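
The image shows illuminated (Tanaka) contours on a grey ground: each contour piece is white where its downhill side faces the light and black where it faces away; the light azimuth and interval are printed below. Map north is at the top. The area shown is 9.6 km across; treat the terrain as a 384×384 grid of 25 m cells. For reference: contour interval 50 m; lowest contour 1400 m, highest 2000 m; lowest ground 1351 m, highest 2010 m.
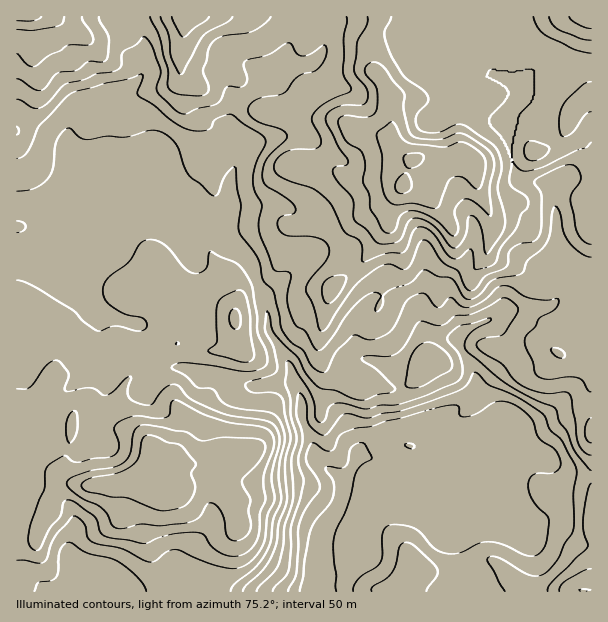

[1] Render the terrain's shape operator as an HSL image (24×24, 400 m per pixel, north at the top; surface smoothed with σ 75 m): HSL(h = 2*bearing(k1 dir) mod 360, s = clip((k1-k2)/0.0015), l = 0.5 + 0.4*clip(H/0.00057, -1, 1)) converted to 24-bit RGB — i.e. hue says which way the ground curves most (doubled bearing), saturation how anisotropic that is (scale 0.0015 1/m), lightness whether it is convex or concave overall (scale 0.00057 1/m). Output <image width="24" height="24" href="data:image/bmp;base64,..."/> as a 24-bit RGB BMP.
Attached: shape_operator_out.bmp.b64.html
<image width="24" height="24" href="data:image/bmp;base64,Qk32BgAAAAAAADYAAAAoAAAAGAAAABgAAAABABgAAAAAAMAGAAATCwAAEwsAAAAAAAAAAAAAfWxEXrJKZ16MeWRncE5TdKNSm6N0bVRRw3g0qnwbQnkmYclHBQ8wS8W7nb/Wq27L37etVGqsaF2eYWWHj8axSn/XcpXg6sbt13vALMthXCZOeFYvYWU2jMlfSlc/jFeDu3WK5ODFW8ijZbSmBAsvwsB4MFU3iIxQyOe5T0ifdEawr8HfdsCxUDRSUmhLx8RO4Fzk3lZcEypW2o3KosrRsmBriWtOKpBfbpS27+7cr8OLMD9YDRoxyIp1UVyDa9CSwaRrZzlQWnJPdIY5eU1BaFNdTHZj5HhYM11398DBOAk8QbE1sKRciHalqa/Gcp+7OJ+X39ii2pWbOUqsQlWGDVZnxK6SY5Rfe2FWg3F4gIB+fn97cmR9kmt2VG9+lOZoR1VxzWe2zNj/z8/82sn5kLbSr32dqF2vW7WbuZtQutduTDKja4PUEAxRvMyXiWGChWpec4RzgIF/f39/Wl+Clrq6V1Ku275NV3eJcqteO2khOUoWTBwZ2oVom8C/aW/BpGvE26XT8emzIk06KwgfLs1HUHQwjkhMk66AY4N2dn1zfX98bX9+f4NGKREe9603ZIuXWFmBsrN+XliOKnmf2fLjul7IiEFwfr3GpK/Y89jhbiXuvgC/ZZM8KlUeH6kds6ZPqW6biIdsZoNkZ257jDyGSzSW3/XWfY6pRH2T1LOrRm2KRcZpZUUf5p0ygeTXXJIpY2Mq7ns1JwAz/5hxcBZWybpvp1I4M2gSG0QNcpNElXtlORwfVEYcMqxTktxjm1yjrIJnQJ06cEmRxH9iJWVXu+qNTiIsklk2PDYOc54NMwAz39ljdJzm2eHygobk7bHxo4nKKc+VfhxvpDHGwunnUaqERMk8SG5jv6mSg3mUUlVueaZvvGGVelIWjhgcyyJquufiq/LqHQAz5fbLMYxNalcscmQ1S1S93NzvowD2SS+teNTPqmKYybPUYKfDb39rbJlVj3J1amh+fIVvWGB3zKfYRFa6yE6XwvarKQAzXFPd9emxQnSDqkqodrV/HnhPvJkJAQEyvuDvj0vBkrvKvJiAjk5tg5ise66xhmaGgHBzgn50bXx5fZddXkZ7gKfH8/TXDgAzzsmd5J9pbr01QpCwva+STTVrz5uPow8lBzMAJkkahJQ1n1RQqIyeoJp3fVpjfGh6jYCJiIOIe3qAdIt8X3WLTbNu95p6EQAzer6cpJbY99TcHVNIuFtHNVd9rJBH/zyveNh2FDU+g86JM55+o5xyhHtifXRzc3x9eYV9i3yGi4KIfY6FaWx2aqdyhhhbzVNzOYhNNYo71lhg63K0L1w/TdyDlB+TEvNb/bjIQdnuO5lhgVGYh1cqhox7cIF+e39+dn5+eIJ4iI+Dg32IdXiVklhRdCh6nLuKi6WQWXR+h19ElDtH6NaoGHmXTxBRgv+O/7dyLj92mMdwCwlH0aqfj4WEd3WDeX59dH2AhImCfox8g21uf3lgfEt5UlqMqruYo3WKgVSAaFeoiYK/79auMAMob/+s7Q+6afw7gF7Tr9edBwQvzdKlh4ZvfoB1eYJ8dYB8eYR2g3dzgGt3inV8bIaaWzh9sJc5f3M9YXZVVIiAXJld35i3tcrvm9TKciGFuP2tKz57zJiBBwtQyNSxYaNUb4uMfXiGdoF8e395f3h/f2+EiZCAi5FvHjp47sju1tftdp7bV3e0jlCbhrZ0yKOJYVaId1Wu7vPYHQVR4VoGCikPY6UXic2CTWhxhG52gnVxg4Rva3VnclhTlIpNeJJcJUZHIX0T2cQ9aB87oSMxQbl7gtWUkPj3rXr71uf15qLgIAA78drv45XwN8G7z15gNm5FVn6Akn6PiXFwdUhkn01DccZiUIFClS+qdeHBQsrKSS/U1/TzbnPf7uOcNj8RFScM28UNTBcXQ1V3ppVUtGKRxkuep0VBwcB4IEEiQ2k0iWCjhzXAz8GWx8eJSZrOKLyUf6dwinRaKXxUp6YsKwgQ7/e2n3bZRmPIj1ximXyXcHqGVHV3apaJ1IzDZcSSvFSQmX24S5CjIsR6FCRB9s2haMh6ckegbJOmV3NZhItmWF1/jSuSp+zaqO2pZjhPeUNZdX9uhHRsgndsXnl3a4hrlJxlpr1gilipsWqbseXZgUGWCw039/fOo7tXPEgufGNHYYpeX4Z6TH1xQEl0ud+GrH1FaExofXV9f39/fXKFkoONglppX0cujn0pUencTNTCbt2emECXiUWjRhV81uGe4pejU23GcbG9fpahT3uMl2SaNomIxKdgr5ZmWVt9d4V/eYB/cnB+g21+nUGnwJbPvrXZ"/>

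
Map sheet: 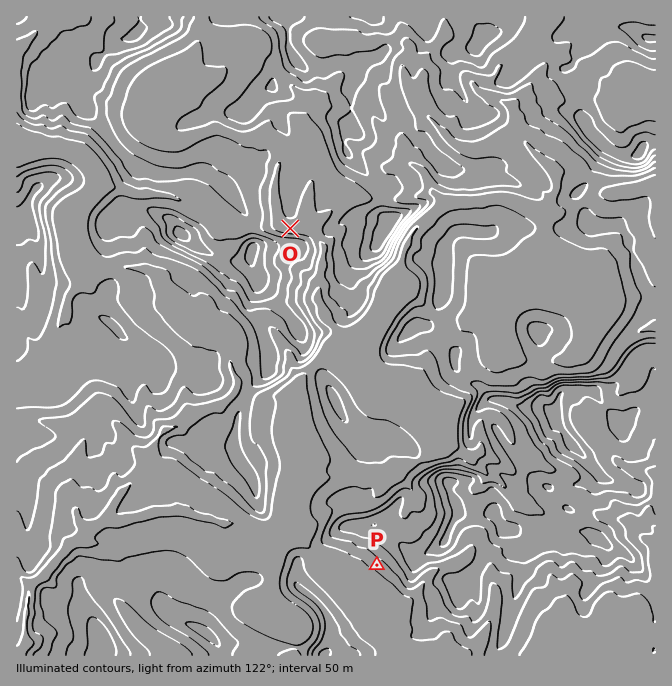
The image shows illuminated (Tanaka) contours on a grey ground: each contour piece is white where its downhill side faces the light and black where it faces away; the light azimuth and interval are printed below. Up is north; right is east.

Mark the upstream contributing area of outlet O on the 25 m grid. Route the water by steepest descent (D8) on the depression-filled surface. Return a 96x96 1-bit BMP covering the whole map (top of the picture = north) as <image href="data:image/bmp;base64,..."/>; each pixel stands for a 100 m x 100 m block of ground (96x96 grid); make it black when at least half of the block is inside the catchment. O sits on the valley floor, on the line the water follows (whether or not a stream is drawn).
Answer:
<image width="96" height="96" href="data:image/bmp;base64,Qk2+BAAAAAAAAD4AAAAoAAAAYAAAAGAAAAABAAEAAAAAAIAEAAATCwAAEwsAAAIAAAAAAAAA////AAAAAAAAAAAAAAAAAAAAAAAAAAAAAAAAAAAAAAAAAAAAAAAAAAAAAAAAAAAAAAAAAAAAAAAAAAAAAAAAAAAAAAAAAAAAAAAAAAAAAAAAAAAAAAAAAAAAAAAAAAAAAAAAAAAAAAAAAAAAAAAAAAAAAAAAAAAAAAAAAAAAAAAAAAAAAAAAAAAAAAAAAAAAAAAAAAAAAAAAAAAAAAAAAAAAAAAAAAAAAAAAAAAAAAAAAAAAAAAAAAAAAAAAAAAAAAAAAAAAAAAAAAAAAAAAAAAAAAAAAAAAAAAAAAAAAAAAAAAAAAAAAAAAAAAAAAAAAAAAAAAAAAAAAAAAAAAAAAAAAAAAAAAAAAAAAAAAAAAAAAAAAAAAAAAAAAAAAAAAAAAAAAAAAAAAAAAAAAAAAAAAAAAAAAAAAAAAAAAAAAAAAAAAAAAAAAAAAAAAAAAAAAAAAAAAAAAAAAAAAAAAAAAAAAAAAAAAAAAAAAAAAAAAAAAAAAAAAAAAAAAAAAAAAAAAAAAAAAAAAAAAAAAAAAAAAAAAAAAAAAAAAAAAAAAAAAAAAAAAAAAAAAAAAAAAAAAAAAAAAAAAAAAAAAAAAAAAAAAAAAAAAAAAAAAAAAAAAAAAAAAAAAAAAAAAAAAAAAAAAAAAAAAAAAAAAAAAAAAAAAAAAAAAAAAAAAAAAAAAAAAAAAAAAAAAAAAAAAAAAAAAAAAAAAAAAAAAAAAAAAAAAAAAAAAAAAAAAAAAAAAAAAAAAAAAAAAAAAAAAAAAAAAAAAAAAAAAAAAAAAAAAAAAAAAAAAAAAAAAAAAAAAAAAAAAAAAAAAAAAAAAAAAAAAAAAAAAAAAAAAAAAAAAAAAAAAAAAAAAAAAAAAAAAAAAAAAAAAAAAAAAAAAAAAAAAAAAAAAAAAAAAAAAAAAAAAAAAAAAAAAAAAAAAAAAAAAAAAAAAAAAAAAAAAAAAAAAAAAAAAAAAAAAAAAAAAAAAAAAAAAAAAAAD4AAAAAAAAAAAAAAH4AAAAAAAAAAAAAAH4AAAAAAAAAAAAAAH4AAAAAAAAAAAAAAH4AAAAAAAAAAAAAAP4AAAAAAAAAAAAAAP4AAAAAAAAAAAAAAf4AAAAAAAAAAAAAA/4AAAAAAAAAAAAAB/4AAAAAAAAAAAAAD/4AAAAAAAAAAAAfP/4AAAAAAAAAAAD///4AAAAAAAAAAAH///8AAAAAAAAAAAP///8AAAAAAAAAAAf///4AAAAAAAAAAA////4AAAAAAAAAAA////4AAAAAAAAAAB////wAAAAAAAAAAD////wAAAAAAAAAAH////wAAAAAAAAAAP////wAAAAAAAAAAP////wAAAAAAAAAAP////gAAAAAAAAAAP////gAAAAAAAAAAH////gAAAAAAAAAAH////gAAAAAAAAAAD////wAAAAAAAAAAD////4AAAAAAAAAAB////4AAAAAAAAAAAf///4AAAAAAAAAAAP///4AAAAAAAAAAAD///4AAAAAAAAAAAB///4AAAAAAAAAAAD///4AAAAAAAAA="/>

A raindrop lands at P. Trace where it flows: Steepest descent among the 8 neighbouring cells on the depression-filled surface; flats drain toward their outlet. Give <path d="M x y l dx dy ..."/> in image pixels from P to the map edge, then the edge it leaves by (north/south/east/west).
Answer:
<path d="M377 565l-15 15 0 12-7 6-1 0-22-23 0-1-4-4 0-3-30-30-3-10-5-5-6-4-6 0-6 7-4 0-1 2-9 0-1-2-18 0-2-1-17 0-10-6-5 0-1-1-5 0-2-2-3 0-5-3-15-2-2 2-18 0-2 2-8 1-2 2-7 0-1 1-7 0-2 2-5 0-2 2-10 0-1 2-5 0-4 1-18 19-5 0-3 1-8 9-2 0-4 3 0 1-8 9 0 1-10 10-2 0-10 9 0 15-1 2 0 10-2 1 0 23-3 7 0 10"/>
exit: south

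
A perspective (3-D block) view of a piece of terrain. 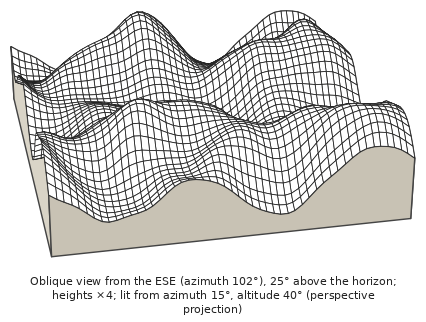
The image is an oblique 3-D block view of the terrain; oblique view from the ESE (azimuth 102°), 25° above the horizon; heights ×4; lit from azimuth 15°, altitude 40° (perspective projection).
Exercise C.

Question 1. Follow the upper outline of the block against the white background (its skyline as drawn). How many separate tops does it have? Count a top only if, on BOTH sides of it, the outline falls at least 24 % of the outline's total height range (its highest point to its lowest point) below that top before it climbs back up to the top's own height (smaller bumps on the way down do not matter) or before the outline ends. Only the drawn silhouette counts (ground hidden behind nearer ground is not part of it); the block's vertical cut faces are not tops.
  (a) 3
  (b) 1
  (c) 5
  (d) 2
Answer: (d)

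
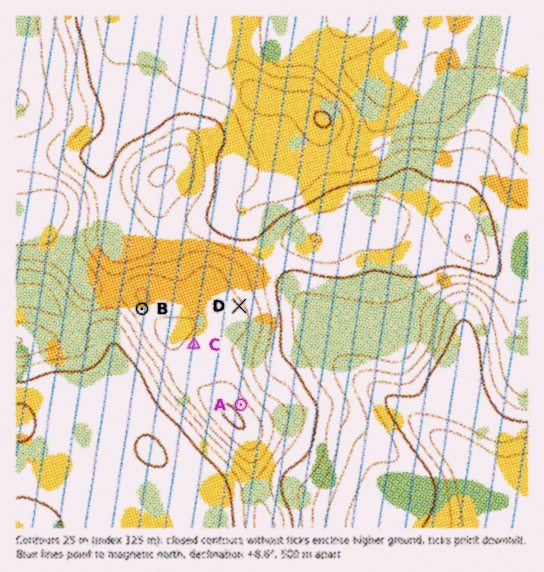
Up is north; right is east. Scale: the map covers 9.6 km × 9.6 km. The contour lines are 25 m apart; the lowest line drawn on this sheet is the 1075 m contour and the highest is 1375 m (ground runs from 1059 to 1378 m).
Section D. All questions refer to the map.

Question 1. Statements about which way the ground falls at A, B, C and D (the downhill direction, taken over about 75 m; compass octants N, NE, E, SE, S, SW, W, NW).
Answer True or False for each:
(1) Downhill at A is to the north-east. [True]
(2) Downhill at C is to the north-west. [False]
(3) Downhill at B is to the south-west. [True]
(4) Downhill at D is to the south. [False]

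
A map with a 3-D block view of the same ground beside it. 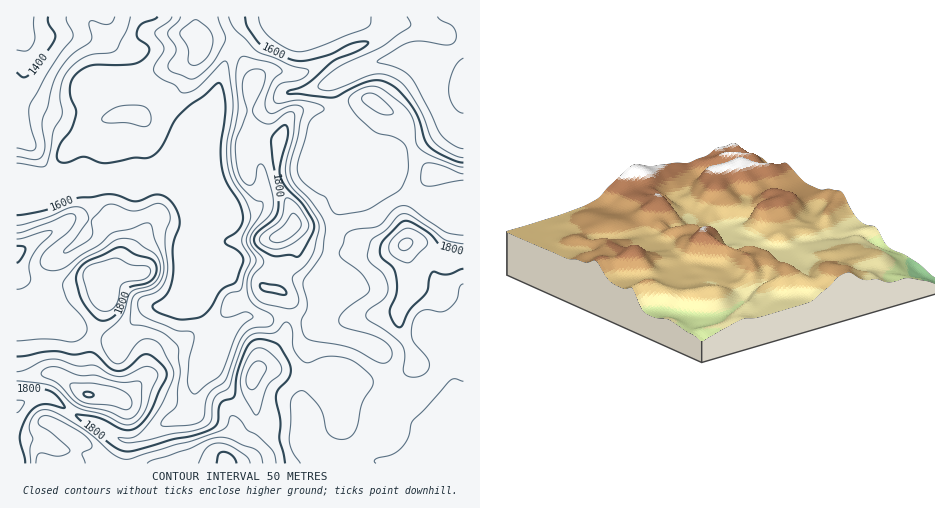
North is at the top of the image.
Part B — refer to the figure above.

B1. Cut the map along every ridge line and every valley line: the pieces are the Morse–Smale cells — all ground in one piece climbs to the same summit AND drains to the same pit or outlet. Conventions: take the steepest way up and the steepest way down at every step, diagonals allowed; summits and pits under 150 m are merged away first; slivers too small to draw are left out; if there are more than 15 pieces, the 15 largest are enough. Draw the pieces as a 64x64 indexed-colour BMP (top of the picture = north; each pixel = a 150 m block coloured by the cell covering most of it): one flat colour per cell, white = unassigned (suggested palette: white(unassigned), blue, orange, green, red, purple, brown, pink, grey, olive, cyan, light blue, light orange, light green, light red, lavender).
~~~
<image width="64" height="64" href="data:image/bmp;base64,Qk12CAAAAAAAAHYAAAAoAAAAQAAAAEAAAAABAAQAAAAAAAAIAAATCwAAEwsAABAAAAAAAAAA////ALR3HwAOf/8ALKAsACgn1gC9Z5QAS1aMAMJ34wB/f38AIr28AM++FwDox64AeLv/AIrfmACWmP8A1bDFABERERERERERERERERERERERERERERERERERERERERERERERERERERERERERERERERERERERERERERERERERERERERERERERERERERERERERERERERERERERERERERFREREREREREREUQRERERERERERERERERERERERERERFVERERERERERFEREQREREREREREREREREREREREREREVURERERERERFEREREQREREREREREREREREREREREREVVRERERERERREREREREQRERERERERERERERERERERFVVVEREREREUREREREREREQRERERERERERERERERERFVVVVRERERFERERERERERERBERERERERERERERERERFVVVVVEURBFEREREREREREREEREREREREREREREREREVVVVVURRERERERERERERERERBERERERERERERERERERVVVVVRFEREREREREREREREREERERERERERERERERERVVVVVVUUREREREREREREREREQRERERERERERERERERFVVVVVVRREREREREREREREREREEREREREREREREREREVVVVVVVFERERERERERERERERERBERERERERERERERERVVVVVVUUREREREREREREREREREERERERERERERERERVVVVVVVRRERERERERERERERERERBERERERERERERERVVVVVVVVFERERERERERERERERERBEREREREREREREVVVVVVVVVUUREREREQREUREREREREEREREREREREVVVVVVVVVVVVRRERERBERERFEREREREERERERERERFVVVVVVVVVVVVVVEREQRERERERREREREQRERERERERM1VVVVVVVVVVVVVREREREREREREUREREQRERETMzMzMzVVVVVVVVVVVVVVERERERERERERERFERBERERMzMzMzM1VVVVVVVVVVVVURERERERERERERERERERERMzMzMzMzVVVVVVVVVVVVVREREREREREREREREREREREzMzMzMzNVVVVVVVVVVVVVEREREREREREREREREREREzMzMzMzNVVVVVVVVVVVVVURERERERERERERERERERETMzMzMzMzVVVVVVVVVVVVVRERERERERERERERERERETMzMzMzMzNVVVVVVVVVVVVVEREREREREREREREREREzMzMzMzMzM1VVVVVVVVVVVVUREREREREREREREREREzMzMzMzMzMzNVVVVVVVVVVXdxERERERERERERERERETMzMzMzMzMzNnd3d3d1VVVXd3ERERERERERERERERETMzMzMzMzM2Zmd3d3d3d1V3d3cRERERERERERERERERMzMzMzMzM2ZmZ3d3d3d3d3d3dxEREREREREREREREREzMzMzMzM2ZmZnd3d3d3d3d3d3ERERERERERERERERETMzMzMzMzNmZmZ3d3d3d3d3d3cRERERERERERERERERMzMzMzMzM2ZmZnd3d3d3d3d3dxEREREREREREREREREzMzMzMzM2ZmZmd3d3d3d3d3d3EREREREREREREREREzMzMzMzMzZmZmZnd3d3d3ciIiIRERERERERERERERETMzMzMzMzZmZmZmd3d3d3IiIiIhERERERERERERERETMzMzMzMzNmZmZmZnd3d3IiIiIiERERERERERERERERMzMzMzMzM2ZmZmZmInd3IiIiIiIRERERERERERERERETMzMzMzM2ZmZmZmYiInIiIiIiIhERERERERERERERERMzMzMzMzZmZmZmZiIiIiIiIiIiEREREREREREREREREzMzMzMzNmZmZmZmIiIiIiIiIiIRERERERERERERERETMzMzMzM2ZmZmZmYiIiIiIiIiIhERERERERERERERERMzMzMzMzNmZmZmZiIiIiIiIiIiEREREREREREREREREzMzMzNjZmZmZmZiIiIiIiIiIiIRERERERERERERERERMzMzM2ZmZmZmZmIiIiIiIiIiIhEREREREREREREREREzMzMzZmZmZmZmYiIiIiIiIiIiERERERERERERERERERMzMzZmZmZmZmZiIiIiIiIiIiIRERERERERERERERERETMzNmZmZmZmZmIiIiIiIiIiIhERERERERERERERERERMzM2ZmZmZmZmIiIiIiIiIiIiERERERERERERERERERETMzNmZmZmZmYiIiIiIiIiIiIRERERERERERERERERERMzM2ZmZmZmYiIiIiIiIiIiIhEREREREREREREREREREzMzZmZmZmZiIiIiIiIiIiIiERERERERERERERERERETMzNmZmZmZmZiIiIiIiIiIiIREREREREREREREREREREzNmZmZmZmZmIiIiIiIiIiIhERERERERERERERERERETM2ZmZmZmZmIiIiIiIiIiIiERERERERERERERERERERM2ZmZmZmZmIiIiIiIiIiIiIREREREREREREREREREREWZmZmZmZmYiIiIiIiIiIiIhERERERERERERERERGBGIhmZmZmZmZiIiIiIiIiIiIiEREREREREREREREREYiIiGZmZmIiJiIiIiIiIiIiIiIRERERERERERERERERiIiIiGZmIiIiIiIiIiIiIiIiIhERERERERERERERERGIiIiIiGYiIiIiIiIiIiIiIiIi"/>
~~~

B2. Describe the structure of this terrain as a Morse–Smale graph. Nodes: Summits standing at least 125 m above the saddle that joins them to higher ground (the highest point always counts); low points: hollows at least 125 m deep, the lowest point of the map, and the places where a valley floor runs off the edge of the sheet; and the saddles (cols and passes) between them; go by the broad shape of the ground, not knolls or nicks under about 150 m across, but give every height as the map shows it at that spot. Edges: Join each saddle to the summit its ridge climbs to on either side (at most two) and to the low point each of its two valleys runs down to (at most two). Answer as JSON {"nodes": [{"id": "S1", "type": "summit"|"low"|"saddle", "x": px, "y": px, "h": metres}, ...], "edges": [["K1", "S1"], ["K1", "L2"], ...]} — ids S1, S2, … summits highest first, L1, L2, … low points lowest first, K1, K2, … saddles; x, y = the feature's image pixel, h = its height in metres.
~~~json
{"nodes": [
{"id": "S1", "type": "summit", "x": 227, "y": 463, "h": 2020},
{"id": "S2", "type": "summit", "x": 88, "y": 395, "h": 2005},
{"id": "S3", "type": "summit", "x": 291, "y": 229, "h": 1926},
{"id": "S4", "type": "summit", "x": 405, "y": 244, "h": 1911},
{"id": "S5", "type": "summit", "x": 105, "y": 295, "h": 1899},
{"id": "L1", "type": "low", "x": 20, "y": 17, "h": 1320},
{"id": "L2", "type": "low", "x": 462, "y": 17, "h": 1455},
{"id": "K1", "type": "saddle", "x": 70, "y": 411, "h": 1803},
{"id": "K2", "type": "saddle", "x": 96, "y": 334, "h": 1763},
{"id": "K3", "type": "saddle", "x": 286, "y": 315, "h": 1739},
{"id": "K4", "type": "saddle", "x": 389, "y": 378, "h": 1722},
{"id": "K5", "type": "saddle", "x": 329, "y": 252, "h": 1691},
{"id": "K6", "type": "saddle", "x": 234, "y": 46, "h": 1681},
{"id": "K7", "type": "saddle", "x": 187, "y": 244, "h": 1578}],
"edges": [["K1", "S1"], ["K1", "S2"], ["K1", "L1"], ["K2", "S2"], ["K2", "S5"], ["K2", "L1"], ["K3", "S1"], ["K3", "S3"], ["K3", "L1"], ["K4", "S1"], ["K4", "S4"], ["K4", "L1"], ["K5", "S3"], ["K5", "S4"], ["K5", "L1"], ["K5", "L2"], ["K6", "S3"], ["K6", "L1"], ["K6", "L2"], ["K7", "S1"], ["K7", "S5"], ["K7", "L1"]]}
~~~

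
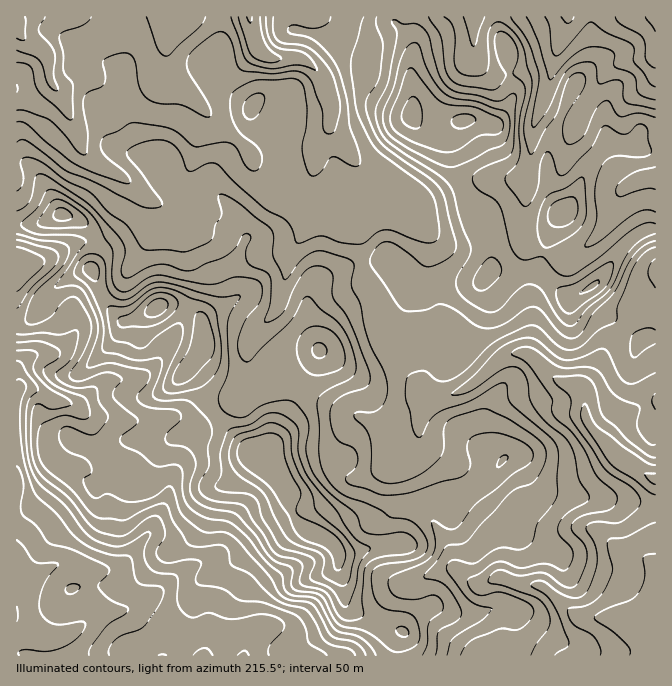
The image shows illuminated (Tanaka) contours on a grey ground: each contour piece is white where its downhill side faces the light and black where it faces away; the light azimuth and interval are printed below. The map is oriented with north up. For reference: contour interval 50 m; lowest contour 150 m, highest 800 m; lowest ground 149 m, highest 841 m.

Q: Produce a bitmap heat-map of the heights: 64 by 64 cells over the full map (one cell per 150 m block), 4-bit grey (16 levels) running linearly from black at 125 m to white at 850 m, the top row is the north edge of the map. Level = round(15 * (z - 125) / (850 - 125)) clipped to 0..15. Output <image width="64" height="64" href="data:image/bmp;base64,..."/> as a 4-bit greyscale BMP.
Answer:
<image width="64" height="64" href="data:image/bmp;base64,Qk12CAAAAAAAAHYAAAAoAAAAQAAAAEAAAAABAAQAAAAAAAAIAAATCwAAEwsAABAAAAAAAAAAAAAAABEREQAiIiIAMzMzAERERABVVVUAZmZmAHd3dwCIiIgAmZmZAKqqqgC7u7sAzMzMAN3d3QDu7u4A////ACIiIiM0REREREREREVVVWZneZqqmHZlVVVVREMzMiIRERERIjNERERERERERVVWZ4iJqrqod2ZVVVVURDMiIREREREiIzREREREREREVVZ4maqru6iHdmZmZVRDMiIRERESIiIjMzRERURFRERVZomru7u6mYiHdmZmVUMiERERESIiIiIjM0RVVVVVVVZniry6qqqZmId3dmZUMiIhERERIiIiIzMzRFVVVmZmeIibzLqpmZmYd2Z2ZVQzMyIhEREiIzMzMzNEVWZmZmeJqrzcupmIiYh2VVVUQ0RDMiIRERIiIjMzRERVZmZmeJq8zd26mYiIh2ZVREREVUQzIiEREiIiIzNFVVVmZ3d4mrze7bqZmYh3ZmVVVVVlVDMiIREiIiIzNEVmZmZnd4mrvN7ty6qqmHd3dmZmZmZUMyIhEiIiM0RERWZmZmd4m7zN3u3Mu7uph3d3d3dmZlQyIiIiIzNEVVVFZnd3d4mrze7v7cu7u6mIiHd3d3ZlVDMiIiIzNEVmZlVWd4iImrze7+7cu7u7qZmIh3d3dlVDMzMyIzNEVnd2ZWd4iZmrzN7u3cu6qqqZmZiId3d2ZUREQzMzNEVnd3d2Z4maqqvN7u3cy6qqqZmamYiHd3dmVVVEMzNEVneIiId3iau7vM3u7cy6qpmZmZqZmIh3d3ZmVURDI0VneIiIiIiavMzM3u7ty6mZiJmZmZmZiIh3dmZVRDIkVneIiImZiJq8zN3u/ty6mYiIiImZmZqYiId2ZVRDIjRneIiIiJmYmqvN3v/+y6mZiHd3iImZmqmYh3ZVQzIiNXeIiIiImZmaq83v/+3LqZmYd3d4iJmaqpmHdlQyIiNGd4iIiJmZmqqrze//7cqpmYh3d3eImZmqmYd2VDIjREZ3iIiImZmqqrvN7u/tyqmZiHd3d4iZmZmYh2VDIjRFRneIiIiZmaqqu7zd3t3LqYiId3d3iImZmIh2VTIzRFVGd3d3eImZmqq7u7zNzLupiIh3d2d4iIiId2VUMzREVUVmZmeImZqqqru7u7zLuqmIiId3Znd4iId2VUQzRERVRVVWZ4mZqru7u7qqu7u6qZiIh3dmZmd3d2ZVRDNEVVU0Vmd3iZmrzMzLuqqqq6qqmZmIdmZmZmd3ZlRDM0VVVURniZiImZq93cy7qqqqq7qqmYd3ZndmZndlVDM0RWZlRWeJmZmZqrzd3Muqqqq7u7qZh3d3d3ZlZmVERERVZmZVZ3iaqqu7vN3dy6qqq7zMupiHd3d3d2VVVEVWVVZndmZmd4q7vMu7ze3LqqqrvMy6mHd3d3d3dlVEVmdmZmd3d3d3ibzMzMvN7cqpmqu8y7qId3d3d3d3ZlVneHZmZ3eIiIiJrN3czM3ty6mZqru7qYd3d3d3d4h3dneIh3Z3d5mZiIm83d7czd3LqZmaq6qph3eId3eIiIh3eJmId3dmiZmYibzN7u3d3LuqmZmqqZiHd4iIiIiZmIiJqph3dmaJqZmau7ve7tzLu7qpiaqpmId4iIiIiZmZiImrqYd2Zniaqau7qrzcy7qru6mJmpmIh3iIiIiaqpmZmaq7qHZmZ4mqvMqZqrqqqqqqqYiZmYh3iIiIiZqqqZmZmau5hmZmeJrMypmZmZmZmZmYiImZiIiIiIiImaqpmZmYmqqHZmZ3iry6mIiYiJmZmYh3iIiIiImIiIiJqqmZmYiJmphmZ3iJq6qYiIiIiImZiHd4iHd4iIh3eImamZmZiIiJmXaImZmqqpiId3eIiJmId3d3d3eId3d3iZqZiJmYiIiZmJqqqqqpiIh3d4iImYh3ZmZmZnd2ZniZqpmImamYiImZqrzMupiId3d3iIiIh3dmZmZmZmZmeJmpmIiaqpiHiImarMy5iHd3d3iIiIh3ZmZmZmZmZmZ4mZmYiJq6mHd4iImrupiHd2Z3eIiIh2ZmZmZmZmZmZniZmZiImaqYd3d3iZqpiHdmZ3d3eId2ZmZmZmZmZmZniZmZiHeJmZh3d3eImYh3ZmZnd3d3d2ZmZmZmZmZmZniJmZiId4iJmHd3ZoiYd2ZVZneHd3d2ZmZmZmZmZmZ3iZqZmIh3iIiYh3d3iIdmVVZnd4d2Z3ZmZmZmZmZmZ4iaqqqZmHeId4iId3d3dmVVZnd3d3ZmZmZmZmVVVWZ4mqu7uqqZh3h3eIiIiHdlVUVmZnd3ZlZmZmZmZVVVZ4mru7u7uql2d3d3iIiIZlVURVZmZmZVVVVmZmZlVVZnmrzMvMu7uXZnd3eIiIhlVURFVVZlVVVVVmdmZmVUVnibzMzMzMu6dmd3Z3d3h1VEREVVVVVVVVVWd3ZmZVRWeJvMzLvLuqmGVndnd2ZmREMzRVVVVVVUVVZndmZlRFZ4mrzLuqqpmYZWd2Z3ZVVEMzNFVVVURERVVmZ2ZmVEVniKvLupmIiJh1VndmZlREQzNERVVVRERVVVVmZmZURnd4m7uph3d4iHVWd2ZmVDRDI0RFVVRERFVVVVREVERWd3iauqh3Z3iHZUVnZVVEMzIjRVVVVEREVVVUMyMzRFZ3eJq6mHZmeIdlRFZlVEMiIiNFVVVURERVVVQiM0RFZnd4iqqYdmZ4h2VERVVUQyIiNERERERDNEVVUyJFVWZmd3iJqph2ZniHVENEREQzISMzREREREMzNEVDI0VmZmZneJmZiHZmeHZUQzREMzIhIzMzREREMzMzREIjRWVVZmd4mZiHdlZnZVQzM0MyIh"/>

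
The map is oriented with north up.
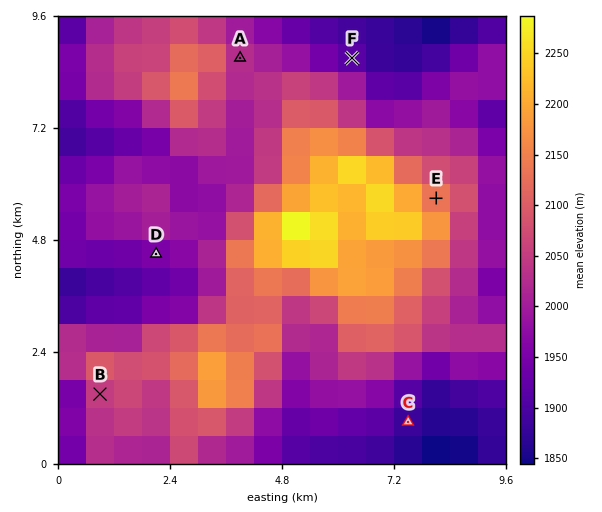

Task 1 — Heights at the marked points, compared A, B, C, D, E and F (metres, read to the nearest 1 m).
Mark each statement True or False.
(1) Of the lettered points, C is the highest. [False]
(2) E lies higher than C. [True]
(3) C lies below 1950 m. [True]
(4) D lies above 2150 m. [False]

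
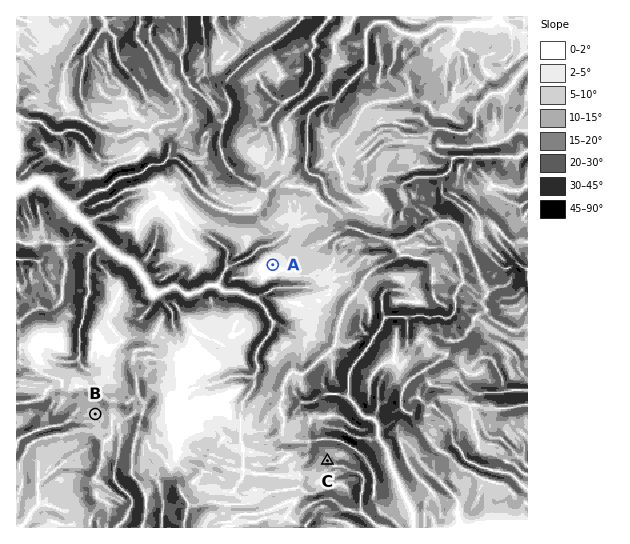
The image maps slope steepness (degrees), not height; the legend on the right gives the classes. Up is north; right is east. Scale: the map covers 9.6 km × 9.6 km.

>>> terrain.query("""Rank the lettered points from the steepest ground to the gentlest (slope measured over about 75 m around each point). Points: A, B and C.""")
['C', 'B', 'A']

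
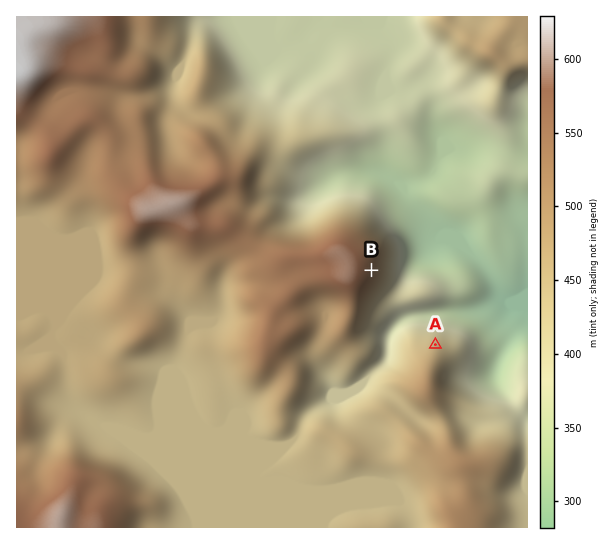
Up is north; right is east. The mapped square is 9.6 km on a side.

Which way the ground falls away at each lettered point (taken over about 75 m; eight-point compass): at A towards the N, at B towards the E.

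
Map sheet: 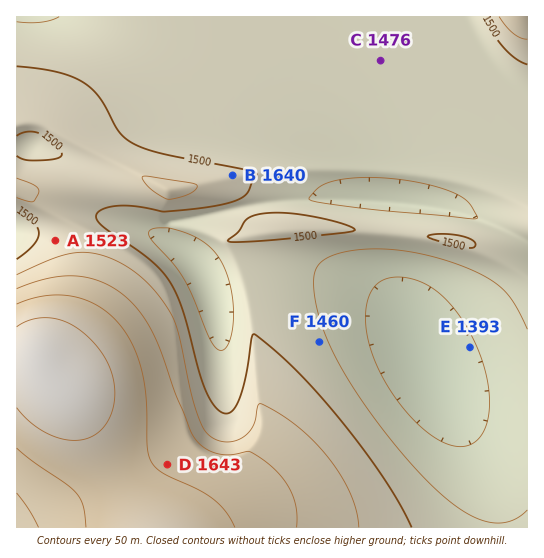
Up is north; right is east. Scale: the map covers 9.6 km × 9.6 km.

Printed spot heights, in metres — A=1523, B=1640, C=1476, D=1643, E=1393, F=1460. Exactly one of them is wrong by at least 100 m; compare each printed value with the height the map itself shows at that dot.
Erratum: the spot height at B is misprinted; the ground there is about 1515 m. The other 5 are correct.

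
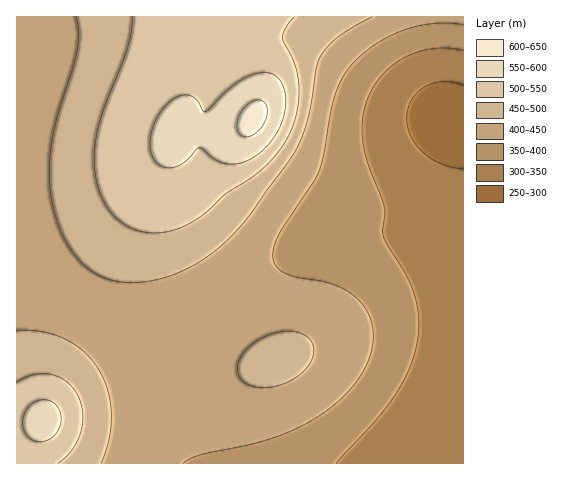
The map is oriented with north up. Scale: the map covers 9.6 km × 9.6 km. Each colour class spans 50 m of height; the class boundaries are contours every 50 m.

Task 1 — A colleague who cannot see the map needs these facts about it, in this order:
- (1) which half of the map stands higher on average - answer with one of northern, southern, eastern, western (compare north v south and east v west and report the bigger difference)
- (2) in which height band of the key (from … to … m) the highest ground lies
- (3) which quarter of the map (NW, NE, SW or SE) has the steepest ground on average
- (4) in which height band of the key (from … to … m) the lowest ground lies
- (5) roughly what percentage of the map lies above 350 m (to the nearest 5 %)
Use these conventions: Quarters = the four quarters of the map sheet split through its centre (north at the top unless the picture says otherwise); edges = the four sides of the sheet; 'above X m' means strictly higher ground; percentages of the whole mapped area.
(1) Taken as a whole, the western half is higher than the eastern.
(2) Between 600 and 650 m: that is the band holding the highest ground.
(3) The steepest ground, on average, is in the north-east quarter.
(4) Between 250 and 300 m: that is the band holding the lowest ground.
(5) Ground above 350 m makes up about 85 % of the sheet.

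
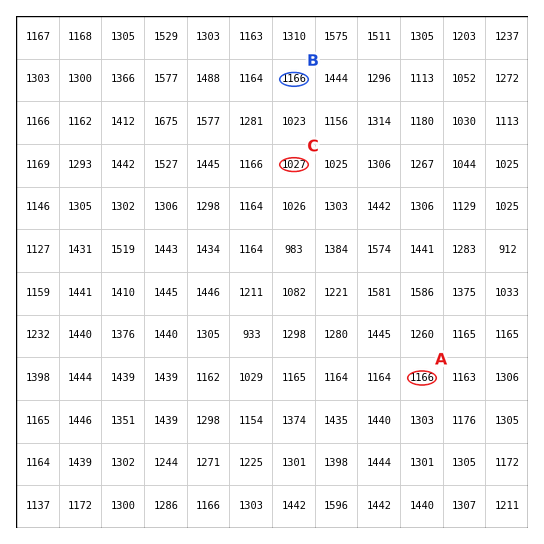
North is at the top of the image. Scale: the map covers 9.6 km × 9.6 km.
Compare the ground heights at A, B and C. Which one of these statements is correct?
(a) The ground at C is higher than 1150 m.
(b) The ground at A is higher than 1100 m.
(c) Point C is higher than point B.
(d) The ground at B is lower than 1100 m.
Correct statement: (b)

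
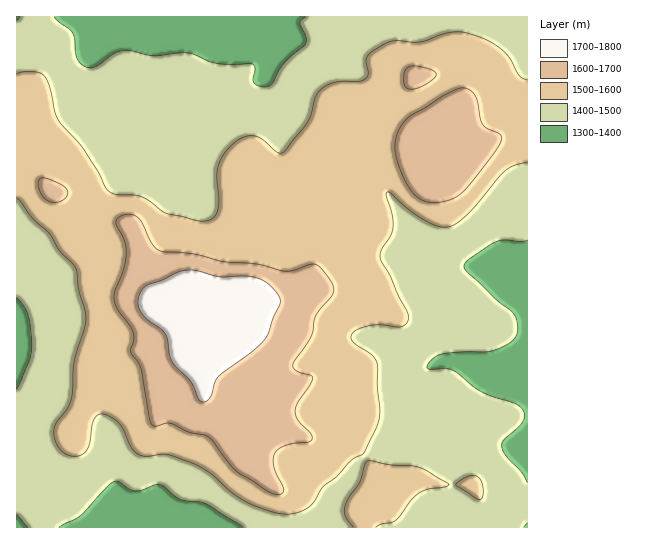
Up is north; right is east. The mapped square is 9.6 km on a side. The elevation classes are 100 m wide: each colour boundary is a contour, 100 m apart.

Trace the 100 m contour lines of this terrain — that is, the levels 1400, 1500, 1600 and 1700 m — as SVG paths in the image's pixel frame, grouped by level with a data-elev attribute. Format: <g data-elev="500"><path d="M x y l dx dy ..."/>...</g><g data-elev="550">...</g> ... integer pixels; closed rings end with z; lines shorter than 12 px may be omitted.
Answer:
<g data-elev="1400"><path d="M59 527l22-11 28-31 8-4 13 9 5 1 7-1 13-5 6 0 17 13 7 3 14 1 7 2 37 23"/><path d="M17 514l11 13"/><path d="M527 482l-6-11-15-16-4-9 2-7 14-12 5-6 2-7-3-5-7-6-24-7-10-5-28-21-8-2-15 1-3-2 5-8 9-5 22-2 28-1 15-6 9-7 3-11-4-13-17-14-29-27-4-7 5-7 28-18 8-1 16 1 6-1"/><path d="M17 298l6 7 5 9 4 31-2 14-13 30"/><path d="M306 17l-5 4-1 2 6 14-1 8-21 18-13 21-6 3-7-1-5-4 2-13-2-5-22 1-14-2-30-10-33 3-23-5-8 0-9 3-19 13-9 0-5-3-4-6-3-20-1-5-19-16"/></g><g data-elev="1500"><path d="M376 527l5-3 14-3 17-22 9-7 8-3 14-2 6-2-23-15-8-3-27-2-24-4-2 4-6 18-10 15-4 9 1 10 7 10"/><path d="M478 499l4-1 1-7-1-8-4-6-8-1-14 7 1 3z"/><path d="M17 198l16 20 17 16 10 17 15 15 2 7 2 18 6 22 0 14-11 36-3 36-4 10-10 13-3 7 1 12 6 9 10 6 7 0 5-2 6-9 5-26 4-4 7-1 8 4 6 6 12 23 7 7 8 2 21-2 26 9 17 10 21 19 15 10 27 10 16 2 12-3 9-5 13-20 13-9 15-17 12-6 15-31 2-13-3-48-6-7-17-12-3-6 3-6 9-4 15-2 23 2 4-2 3-6-1-8-27-53 1-8 9-13 3-10-1-12-6-18 1-4 3 0 19 17 17 11 12 5 11 1 9-5 11-9 37-43 8-5 13-3"/><path d="M527 80l-8-4-9-18-11-10-13-8-19-7-9-1-9 1-30 9-22-1-10 2-15 8-5 5-1 6 2 12-3 5-7 2-24 2-8 3-7 5-4 7-4 16-3 8-25 30-2 1-4-1-15-13-8-3-11 1-12 8-9 12-4 12-1 10 2 22-2 12-6 6-9 2-36-8-17-13-8-4-24-2-8-3-26-42-25-30-3-8-5-24-5-11-4-3-7-1-9 0-8 2"/></g><g data-elev="1600"><path d="M274 494l7 0 3-4-10-24-1-8 2-6 4-4 7-3 23-3 3-3-2-6-13-14-2-8 2-8 13-18 2-8-15-6-3-2-1-4 18-28 6-23 16-20 1-5-3-7-10-14-6-4-6 1-16 6-8 0-28-7-32-2-31-8-33-3-8-6-11-22-4-5-8-4-10 3-3 2-1 4 9 19 1 13-3 16-8 20-1 10 4 9 11 15 4 8 1 6-4 12 11 18 10 55 4 2 15-3 19 9 18 4 6 5 24 30 29 19z"/><path d="M51 202l7 0 6-3 3-4 0-5-3-4-8-4-10-4-5 0-3 5 2 8 5 7z"/><path d="M427 202l8 1 11-2 15-7 27-33 13-20 1-4-2-3-13-5-4-4-3-6-4-21-3-6-6-3-6-1-8 3-42 24-8 8-6 11-2 9 0 10 8 22 11 19 7 5z"/><path d="M408 89l7 0 10-4 9-7 2-3 0-2-4-3-13-4-6 0-5 1-3 4-1 8 1 7z"/></g><g data-elev="1700"><path d="M203 402l4-1 4-4 4-15 3-5 36-27 9-9 5-7 12-33-2-6-5-6-11-9-15-4-29 1-21-6-11-1-39 15-7 8-2 9 2 9 7 9 17 13 3 6 3 16 2 7 18 19 8 17z"/></g>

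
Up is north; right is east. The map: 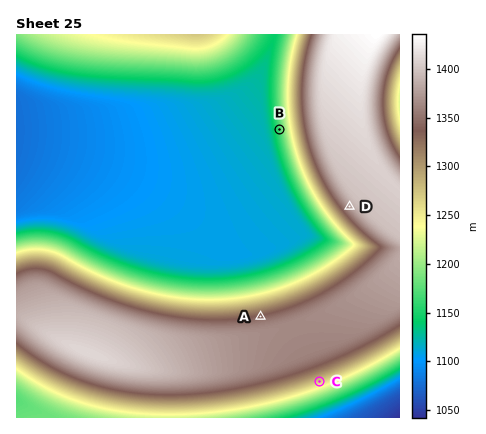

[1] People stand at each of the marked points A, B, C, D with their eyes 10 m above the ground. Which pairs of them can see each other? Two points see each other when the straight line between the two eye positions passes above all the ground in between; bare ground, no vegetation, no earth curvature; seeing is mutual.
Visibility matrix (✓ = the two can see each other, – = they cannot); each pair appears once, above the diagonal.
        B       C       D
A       ✓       –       ✓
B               –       –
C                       –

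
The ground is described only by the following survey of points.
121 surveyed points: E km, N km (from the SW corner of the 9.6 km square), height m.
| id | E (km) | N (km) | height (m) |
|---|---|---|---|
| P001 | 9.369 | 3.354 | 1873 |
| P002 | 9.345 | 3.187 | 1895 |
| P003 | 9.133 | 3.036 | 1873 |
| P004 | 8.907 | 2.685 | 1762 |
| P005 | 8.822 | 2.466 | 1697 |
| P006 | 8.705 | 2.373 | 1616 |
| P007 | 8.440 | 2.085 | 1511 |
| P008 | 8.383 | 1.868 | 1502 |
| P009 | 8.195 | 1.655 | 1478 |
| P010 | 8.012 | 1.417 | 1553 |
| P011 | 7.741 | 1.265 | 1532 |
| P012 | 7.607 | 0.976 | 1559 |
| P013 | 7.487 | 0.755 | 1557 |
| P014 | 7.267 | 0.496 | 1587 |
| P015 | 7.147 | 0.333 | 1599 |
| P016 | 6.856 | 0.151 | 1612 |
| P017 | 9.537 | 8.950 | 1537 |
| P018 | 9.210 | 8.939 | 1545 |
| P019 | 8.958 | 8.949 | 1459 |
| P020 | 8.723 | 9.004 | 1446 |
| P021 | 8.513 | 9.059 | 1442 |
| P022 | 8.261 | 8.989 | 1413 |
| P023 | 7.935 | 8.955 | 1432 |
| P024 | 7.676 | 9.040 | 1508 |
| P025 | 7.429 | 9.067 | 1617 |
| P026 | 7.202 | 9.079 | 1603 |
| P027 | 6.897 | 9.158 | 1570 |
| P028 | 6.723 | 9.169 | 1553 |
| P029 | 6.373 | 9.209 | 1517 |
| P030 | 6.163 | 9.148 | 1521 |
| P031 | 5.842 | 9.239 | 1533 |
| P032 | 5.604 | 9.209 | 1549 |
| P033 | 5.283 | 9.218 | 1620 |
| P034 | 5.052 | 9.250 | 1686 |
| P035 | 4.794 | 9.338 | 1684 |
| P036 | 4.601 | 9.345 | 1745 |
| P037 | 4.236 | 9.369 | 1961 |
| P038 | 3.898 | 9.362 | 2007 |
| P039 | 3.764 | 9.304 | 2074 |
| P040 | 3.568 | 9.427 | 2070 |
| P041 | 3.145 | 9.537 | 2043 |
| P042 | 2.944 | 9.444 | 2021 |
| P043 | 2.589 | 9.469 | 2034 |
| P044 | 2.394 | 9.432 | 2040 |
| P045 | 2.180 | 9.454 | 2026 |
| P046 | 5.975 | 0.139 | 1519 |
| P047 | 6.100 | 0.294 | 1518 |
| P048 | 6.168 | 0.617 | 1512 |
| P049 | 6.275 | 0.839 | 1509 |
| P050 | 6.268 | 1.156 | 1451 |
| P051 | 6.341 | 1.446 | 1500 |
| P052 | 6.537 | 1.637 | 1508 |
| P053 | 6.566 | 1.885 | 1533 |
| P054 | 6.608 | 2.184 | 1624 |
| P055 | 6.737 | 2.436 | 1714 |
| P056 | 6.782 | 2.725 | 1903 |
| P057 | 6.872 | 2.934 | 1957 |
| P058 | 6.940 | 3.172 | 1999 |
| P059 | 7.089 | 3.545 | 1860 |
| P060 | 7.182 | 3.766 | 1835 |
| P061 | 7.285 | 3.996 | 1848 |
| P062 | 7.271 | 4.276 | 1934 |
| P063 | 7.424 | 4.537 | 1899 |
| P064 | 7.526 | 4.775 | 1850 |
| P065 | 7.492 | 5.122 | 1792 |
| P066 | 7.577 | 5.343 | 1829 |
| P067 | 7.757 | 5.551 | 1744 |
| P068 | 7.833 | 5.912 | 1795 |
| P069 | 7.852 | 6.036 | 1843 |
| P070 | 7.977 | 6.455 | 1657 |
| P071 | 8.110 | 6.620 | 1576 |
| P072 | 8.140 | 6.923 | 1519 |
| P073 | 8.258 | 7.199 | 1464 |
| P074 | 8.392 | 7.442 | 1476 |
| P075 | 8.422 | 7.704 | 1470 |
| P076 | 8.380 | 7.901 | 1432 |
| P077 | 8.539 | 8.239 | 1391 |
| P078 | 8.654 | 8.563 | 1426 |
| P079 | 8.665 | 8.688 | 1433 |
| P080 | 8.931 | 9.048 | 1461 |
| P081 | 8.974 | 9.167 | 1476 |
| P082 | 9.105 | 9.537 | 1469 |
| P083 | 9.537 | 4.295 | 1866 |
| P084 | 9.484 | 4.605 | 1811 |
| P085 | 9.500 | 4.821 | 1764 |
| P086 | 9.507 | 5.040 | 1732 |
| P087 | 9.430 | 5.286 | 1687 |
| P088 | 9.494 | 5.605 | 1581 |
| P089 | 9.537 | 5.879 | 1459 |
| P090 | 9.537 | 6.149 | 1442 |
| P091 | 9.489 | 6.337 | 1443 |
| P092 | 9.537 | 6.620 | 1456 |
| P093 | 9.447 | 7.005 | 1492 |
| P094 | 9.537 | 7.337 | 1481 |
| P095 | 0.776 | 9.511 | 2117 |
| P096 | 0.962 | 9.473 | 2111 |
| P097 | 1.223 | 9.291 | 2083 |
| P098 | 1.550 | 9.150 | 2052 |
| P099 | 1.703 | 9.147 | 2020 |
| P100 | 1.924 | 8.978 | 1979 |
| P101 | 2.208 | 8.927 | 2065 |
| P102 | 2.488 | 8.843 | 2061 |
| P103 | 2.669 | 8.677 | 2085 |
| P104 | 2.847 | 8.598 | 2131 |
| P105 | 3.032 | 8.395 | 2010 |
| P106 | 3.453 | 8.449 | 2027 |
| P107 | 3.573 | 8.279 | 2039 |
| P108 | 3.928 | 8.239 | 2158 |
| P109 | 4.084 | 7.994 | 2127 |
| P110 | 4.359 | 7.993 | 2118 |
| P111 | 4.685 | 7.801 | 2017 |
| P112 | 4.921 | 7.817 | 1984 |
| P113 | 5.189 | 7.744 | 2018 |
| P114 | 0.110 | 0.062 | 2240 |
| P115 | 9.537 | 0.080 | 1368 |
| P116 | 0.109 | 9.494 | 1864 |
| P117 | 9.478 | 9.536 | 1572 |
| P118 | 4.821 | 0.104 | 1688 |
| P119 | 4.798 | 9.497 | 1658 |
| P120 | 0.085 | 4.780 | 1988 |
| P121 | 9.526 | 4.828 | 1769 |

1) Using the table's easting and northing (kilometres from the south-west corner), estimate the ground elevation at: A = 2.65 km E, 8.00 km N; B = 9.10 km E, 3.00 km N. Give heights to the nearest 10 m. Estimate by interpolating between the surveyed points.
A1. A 1930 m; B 1860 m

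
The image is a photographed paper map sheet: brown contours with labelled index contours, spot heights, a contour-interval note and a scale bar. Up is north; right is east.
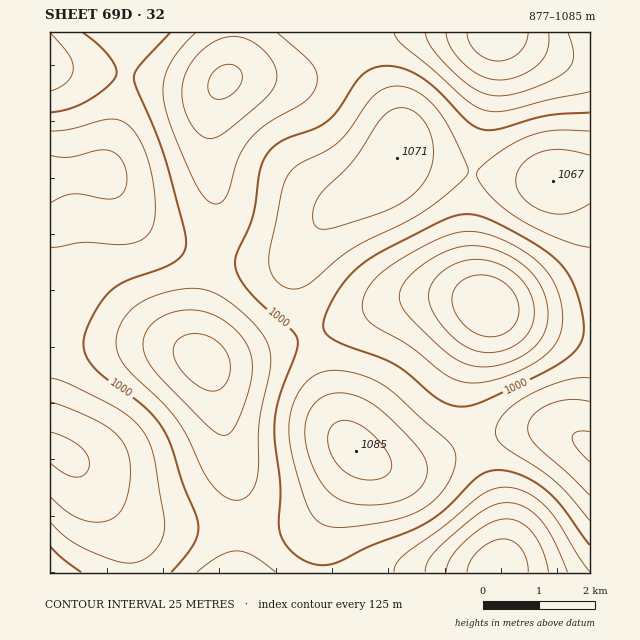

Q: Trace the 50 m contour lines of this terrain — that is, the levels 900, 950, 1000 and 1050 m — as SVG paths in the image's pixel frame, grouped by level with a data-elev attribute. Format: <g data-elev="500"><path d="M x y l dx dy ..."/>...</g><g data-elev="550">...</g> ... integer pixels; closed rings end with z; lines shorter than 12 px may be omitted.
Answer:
<g data-elev="900"><path d="M467 572l3-11 10-11 13-9 11-2 10 3 7 6 5 11 2 13"/><path d="M483 336l-11-5-10-8-7-10-3-11 1-10 6-9 8-5 11-3 15 2 12 6 10 12 4 12-2 13-8 10-12 6z"/><path d="M528 33l-3 11-6 8-10 7-11 2-11-2-10-7-8-9-2-10"/></g><g data-elev="950"><path d="M425 572l2-8 5-9 28-27 27-20 10-4 10-1 9 1 9 3 15 13 14 20 14 32"/><path d="M219 434l-12-9-43-43-11-13-7-11-3-13 2-11 8-11 11-8 12-3 12-2 12 1 11 3 11 5 11 8 9 10 6 10 4 11 0 11-2 14-4 16-7 19-7 13-6 4z"/><path d="M477 367l-18-6-18-13-34-34-6-8-2-9 1-7 5-8 17-17 24-14 23-5 14 0 14 4 14 7 13 8 9 10 7 10 6 12 2 13 0 11-4 12-6 10-7 7-12 8-14 5-14 3z"/><path d="M208 138l-7-3-6-5-9-18-4-19 3-18 11-18 16-14 17-6 9 0 8 2 14 8 11 12 6 13-2 13-12 15-32 28-13 9z"/><path d="M568 33l5 14 1 10-2 7-5 7-13 8-20 9-19 6-15 2-19-4-19-13-28-28-6-10-3-8"/></g><g data-elev="1000"><path d="M171 572l22-27 4-10 1-8-2-11-13-33-13-39-8-17-13-16-14-12-30-21-12-12-7-11-3-11 2-11 6-14 9-16 10-11 16-11 46-17 9-7 4-9 1-8-2-10-18-68-9-26-20-47-3-10 1-5 4-7 31-34"/><path d="M50 547l13 12 18 13"/><path d="M454 406l-8-3-10-5-29-26-14-8-47-19-14-6-7-6-2-9 5-15 11-20 11-14 14-13 20-12 58-29 15-6 13-1 17 4 25 13 30 17 17 14 10 13 7 15 6 23 2 18-2 10-6 9-9 8-14 9-73 36-14 3z"/><path d="M590 113l-41 2-49 14-17 1-14-8-33-33-21-15-11-5-11-3-12 0-10 3-13 10-19 30-11 12-13 7-32 12-9 6-7 8-7 17-8 48-15 33-2 10 3 13 9 14 16 17 28 24 7 10-2 12-18 50-4 26 6 58-1 44 5 13 11 12 10 6 11 4 12 0 11-3 30-15 39-15 18-9 20-15 31-31 10-5 10-2 11 1 13 4 12 6 12 8 17 17 28 39"/><path d="M83 33l14 11 12 13 7 11 0 8-11 13-19 13-17 7-19 3"/></g><g data-elev="1050"><path d="M358 504l30-1 13-3 10-4 8-7 6-8 2-9 0-8-5-10-8-11-23-24-15-13-12-7-11-4-11-2-11 1-13 6-9 13-4 17 2 20 8 22 12 18 13 10z"/><path d="M50 497l16 14 14 8 14 3 14-1 10-7 6-10 5-15 2-18-2-13-3-10-5-8-7-8-24-15-40-15"/><path d="M590 402l-21-2-20 5-10 5-6 6-4 5-1 7 2 9 6 8 33 29 21 21"/><path d="M319 228l6 1 8-1 51-17 21-10 15-13 10-17 3-20-1-11-3-10-5-9-6-7-9-5-9-1-10 3-9 7-28 43-28 28-8 10-3 9-1 9 1 7z"/><path d="M50 203l13-7 10-2 10 0 22 5 10-1 5-2 4-4 3-13-1-10-4-8-4-6-7-4-13-1-29 7-19-2"/><path d="M590 155l-28-5-12 0-10 2-9 5-8 7-6 8-1 9 2 9 6 9 9 7 13 6 11 2 10 0 11-4 12-6"/></g>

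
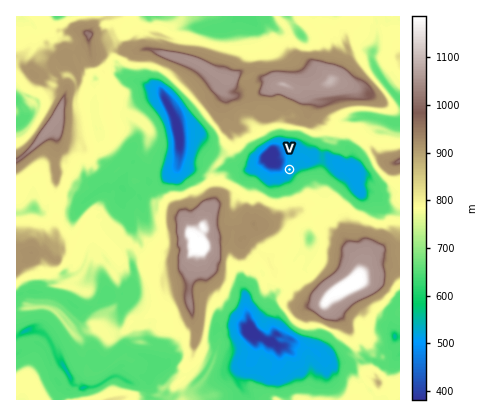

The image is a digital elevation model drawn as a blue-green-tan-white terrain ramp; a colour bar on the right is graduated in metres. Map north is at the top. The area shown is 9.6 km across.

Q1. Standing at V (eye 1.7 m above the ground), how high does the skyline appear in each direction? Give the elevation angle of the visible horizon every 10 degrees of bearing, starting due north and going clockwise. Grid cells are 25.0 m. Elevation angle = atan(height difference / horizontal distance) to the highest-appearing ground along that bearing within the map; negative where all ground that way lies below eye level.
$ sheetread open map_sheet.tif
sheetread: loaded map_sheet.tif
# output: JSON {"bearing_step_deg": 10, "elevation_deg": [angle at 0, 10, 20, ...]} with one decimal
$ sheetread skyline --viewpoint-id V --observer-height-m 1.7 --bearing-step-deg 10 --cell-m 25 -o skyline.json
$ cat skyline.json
{"bearing_step_deg": 10, "elevation_deg": [18.2, 18.7, 18.4, 16.6, 13.0, 11.0, 9.0, 8.0, 9.6, 10.2, 16.5, 21.1, 23.4, 24.4, 24.0, 22.3, 20.8, 20.4, 19.7, 19.1, 18.1, 18.8, 18.4, 15.7, 13.9, 13.2, 9.2, 6.8, 8.1, 10.5, 12.8, 14.3, 13.1, 15.6, 16.7, 16.3]}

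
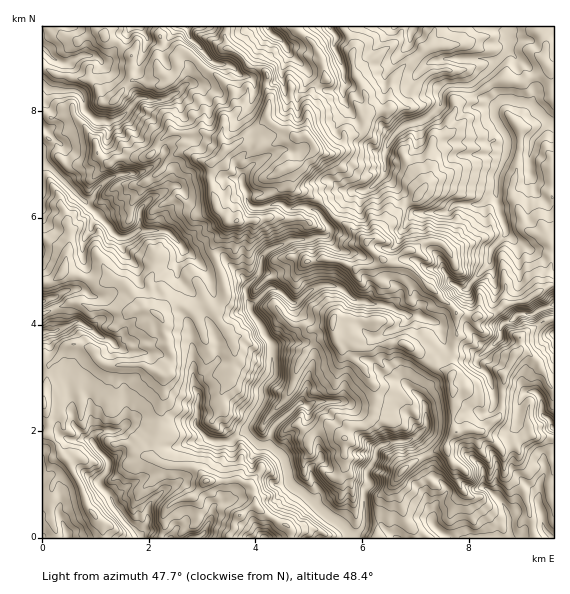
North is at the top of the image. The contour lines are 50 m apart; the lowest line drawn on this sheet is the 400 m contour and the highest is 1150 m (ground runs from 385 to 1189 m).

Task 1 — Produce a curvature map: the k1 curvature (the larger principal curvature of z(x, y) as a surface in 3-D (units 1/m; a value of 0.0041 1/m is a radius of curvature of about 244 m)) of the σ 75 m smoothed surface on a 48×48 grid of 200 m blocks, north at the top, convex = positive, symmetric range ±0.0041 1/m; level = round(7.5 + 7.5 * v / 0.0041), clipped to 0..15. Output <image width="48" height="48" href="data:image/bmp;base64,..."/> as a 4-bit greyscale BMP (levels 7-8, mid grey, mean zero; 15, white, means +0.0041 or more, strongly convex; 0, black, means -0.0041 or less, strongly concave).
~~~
<image width="48" height="48" href="data:image/bmp;base64,Qk32BAAAAAAAAHYAAAAoAAAAMAAAADAAAAABAAQAAAAAAIAEAAATCwAAEwsAABAAAAAAAAAAAAAAABEREQAiIiIAMzMzAERERABVVVUAZmZmAHd3dwCIiIgAmZmZAKqqqgC7u7sAzMzMAN3d3QDu7u4A////AIt3m8yXnqyXvrhnvt/8iJ2YvKiXmIiJuKmIv9mYnonYiuiv/LqIenyZuWq4qJirmqiJ+3jIn5apmt38iYeJjIyKmHi5mbd9iqiL+HnKm/23h3vId4eMvZ2qiHir3YmNe6h/p4mtp4naiI24d4d7y4v7iJiPmGuqe4ifd9qZuYa/7dzIicm9y3jPd4it2Z2Ji4fLvI2omrvJeLj9mOrK6Xqv+Wjvyp2KmZvM63qpmZqqqNjKh+tb26jL39v4jY25anyriuyYmJmId8l4eNuK24aZes/XqszJecmZbMqYmaqIqZnK2syby6h5l4n7u6ed3ribmJiImaiNynr6z8u5rdzduWfbzbl8p8iLmamImpmLzJevicmrqLqZq4foiNuNetiKiJiHipmKu4l8+WeZd6p4uXjoio2NrciIiIh3i5p5url575qqiKqJmJjpqp14fbiIiId4i6iKmrh5n4ibiLuIiGjauZ55nah4iJmJu7iJmamXf6mbediHeJzbib+Iu6l3jM3LibiJeamYjNiLm5eGe7m5WZzJ2aypzIeIiriKiaq4isl7qaqq7Ii5iKvsmJrcyYiIi5iKeq2oiZidmYreyZi6m5jrd4aLismJi4eZi7t6m7qdiJqIqZi5rpzf6MiWuZqImoiYqqh67ZitvO/peIbL3ah5z//t7KmqqZmYq5bv96u8qImJqJr8zP+qiojMiHiYiYiJnZm+qZm6mXqYuK+nvY3/6NqImYmoiYiYnYr2jZeXfLuom/p2vn14787MqaqZqImou5quvLd2jpl4r7qvqp6ImXrIi7iIqYqY2Y2Mmf2+/ty7yab8l46ImonYraiqqpeKqJ18/u/9iJ29zKr5h613e6nYvIibu5eZuIuHiYiZq+u53u+8yZuIi5jJnXuJmXmIqpmYh5qGns2miLqYnbebqonLqY7aqJqXr//83v+r+Yu5mKeaiKe5mXrKlora+aq768iuyri+l6msd4aJiZjImJ6Ye4norrmK2ajJaozneJm67Kh5iInIiY+IyuvNiKd8uoiqvNuHd3ionLqqmHqni7p5+ZvP+Xd9mXrcm5domqmJmrqYiHrHe3i6nrd5vYh9mYmb28l4qZl5qKm6mIjXjJ2pvf//yqr92Yl4ms27mZibqal4mYfYm4p2voqZ+JuGrampiI7dyXmNuMmImIfIiqmI/JqHramJucqInN13upp6yNqYiJi4mHiNyHmZi8m5ynu6y8pnqsiniKuqiHjbl7q9iJiJnJeYvYfNiLuIecvJmYnJqIy4iJvavuuLqamYqbeviLuoiqre7rfZh3qIioiojM+GmXineZmfipqYiriXmYjLyneIi4ia2nzdzbiHrJmvnYvLfLiYi3aIfNu6e9/suHipqrme2YnvjIf5noeLie7tqJuaqrdpt3jIuanqhr/LiYr4nYmJ2YmpqHp3mnm4aZvYub643/mKh53JzIu4nrqpmZiaqZq9q8vKm8qe3oiYiM+nu6m8ervMuYeImqqIvLmIzZfJnnl53ul52Ih7iLh4iZeJqA=="/>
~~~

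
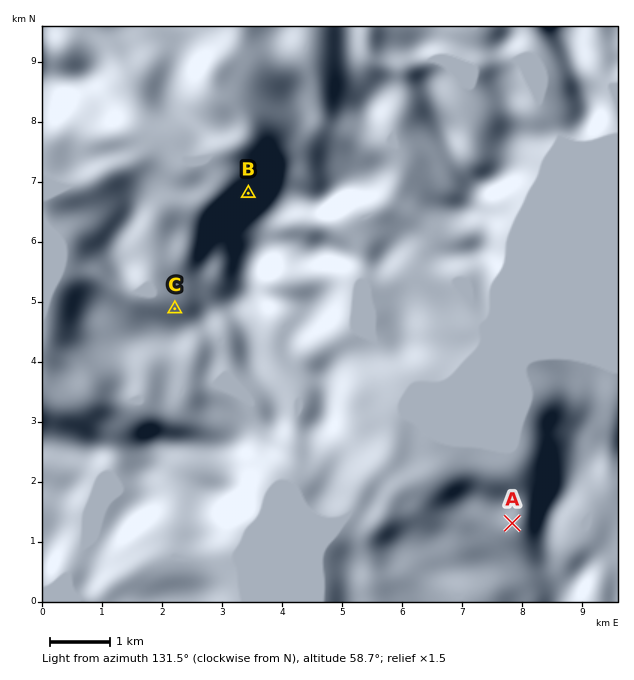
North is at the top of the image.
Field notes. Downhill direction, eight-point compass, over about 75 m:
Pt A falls NE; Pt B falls NW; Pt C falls NW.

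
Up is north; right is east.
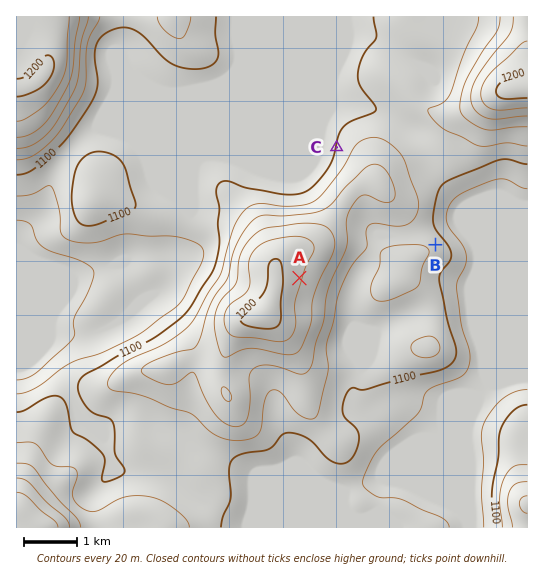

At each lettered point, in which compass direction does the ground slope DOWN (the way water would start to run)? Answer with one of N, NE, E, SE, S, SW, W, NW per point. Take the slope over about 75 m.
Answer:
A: E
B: NE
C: W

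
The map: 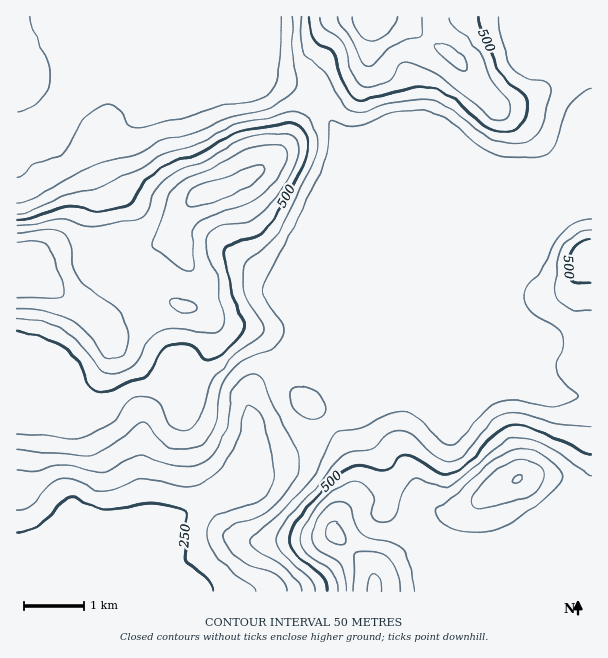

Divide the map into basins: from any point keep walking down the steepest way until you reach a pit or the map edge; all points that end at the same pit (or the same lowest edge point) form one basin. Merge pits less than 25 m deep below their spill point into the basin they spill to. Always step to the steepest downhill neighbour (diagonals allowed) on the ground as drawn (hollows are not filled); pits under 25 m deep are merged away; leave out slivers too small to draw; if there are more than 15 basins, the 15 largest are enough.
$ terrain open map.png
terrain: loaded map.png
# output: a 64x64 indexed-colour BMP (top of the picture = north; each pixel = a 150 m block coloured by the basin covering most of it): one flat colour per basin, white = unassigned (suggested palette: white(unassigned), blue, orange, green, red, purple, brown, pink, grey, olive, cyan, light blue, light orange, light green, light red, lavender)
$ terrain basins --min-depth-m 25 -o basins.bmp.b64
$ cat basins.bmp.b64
<image width="64" height="64" href="data:image/bmp;base64,Qk12CAAAAAAAAHYAAAAoAAAAQAAAAEAAAAABAAQAAAAAAAAIAAATCwAAEwsAABAAAAAAAAAA////ALR3HwAOf/8ALKAsACgn1gC9Z5QAS1aMAMJ34wB/f38AIr28AM++FwDox64AeLv/AIrfmACWmP8A1bDFABERERERERERERERERERERERERERERERERERERERERERERERERERERERERERERERERERERERERERERERERERERERERERERERERERERERERERERERERERERERERERERERERERERERERERERERERERERERERERERERERERERERERERERERERERERERERERERERERERERERERERERERERERERERERERERERERERERERERERERERERERERERERERERERERERERERERERERERERERERERERERERERERERERERERERERERERERERERERERERERERERERERERERERERERERERERERERERERERERERERERERERERERERERERERERERERERERERERERERERERERERERERERERERERERERERERERERERERERERERERERERERERERERERERERERERERERERERERERERERERERERERERERERERERERERERERERERERERERERERERERERERERERERERERERERERERERERERERERERERERERERERERERERERERERERERERERERERERERERERERERERERERERERERERERERERERERERERERERERERERERERERERERERERERERERERERERERERERERERERERERERERERERERERERERERERERERERERERERERERERERERERERERERERERERERERERERERERERERERERERERERERERERERERERERERERERERERERERERERERERERERERERERERERERERERERERERERERERERERERERERERERERERERERERERERERERERERERERERERERERERERERERERERERERERERERERERERERERERERERERERERERERERERERERERERERERERERERERERERERERERERERERERERERERERERERERERERERERERERERERERERERERERERERERERERERERERERERERERERERERERERERERERERERERERERERERERERERERERERERERERERERERERERERERERERERERERERERERERERERERERERERERERERERERERERERERERERERERERERERERERERERERERERERERERERERERERERERERERERERERERERERERERERERERERERERERERERERERERERERERERERERERERERERERERERERERERERERERERERERERERERERERERERERERERERERERERERERERERERERERERERERERERERERERERERERERERERERERERERERERERERERERERERERERERERERERERERERERERERERERERERERERERERERERERERERERERERERERERERERERERERERERERERERERERERERERERERERERERERERERERERERERERERERERERERERERERERERERERERERERERERERERERERERERESIRERERERERERERERERERERERERERERERERERERERERIiIREREREREREREREREREREREREREREREREREREREREiIiIiIRERERERERERERERERERERERERERERERERERESIiIiIiIiIiIRERERERERERERERERERERERERERERERIiIiIiIiIiIiEREREREREREREREREREREREREREREREiIiIiIiIiIiIRERERERERERERERERERERERERERERESIiIiIiIiIiIiERERERERERERERERERERERERERERERIiIiIiIiIiIiIhEREREREREREREREREREREREREREREiIiIiIiIiIiIiIhERERERERERERERERERERERERERESIiIiIiIiIiIiIiIiERERERERERERERERERERERERERIiIiIiIiIiIiIiIiIhEREREREREREREREREREREREREiIiIiIiIiIiIiIiIiIhERERERERERERERERERERERESIiIiIiIiIiIiIiIiIiIRERERERERERERERERERERERIiIiIiIiIiIiIiIiIiIiEREREREREREREREREREREREiIiIiIiIiIiIiIiIiIiIRERERERERERERERERERERESIiIiIiIiIiIiIiIiIiIiERERERERERERERERERERERIiIiIiIiIiIiIiIiIiIiIREREREREREREREREREREREiIiIiIiIiIiIiIiIiIiIiERERERERERERERERERERESIiIiIiIiIiIiIiIiIiIiIRERERERERERERERERERERIiIiIiIiIiIiIiIiIiIiIiEREREREREREREREREREREiIiIiIiIiIiIiIiIiIiIiIRERERERERERERERERERESIiIiIiIiIiIiIiIiIiIiIiIRERERERERERERERERERIiIiIiIiIiIiIiIiIiIiIiIiIREREREREREREREREREiIiIiIiIiIiIiIiIiIiIiIiIiIRERERERERERERERESIiIiIiIiIiIiIiIiIiIiIiIiIhERERERERERERERERIiIiIiIiIiIiIiIiIiIiIiIiIiEREREREREREREREREiIiIiIiIiIiIiIiIiIiIiIiIiIRERERERERERERERESIiIiIiIiIiIiIiIiIiIiIiIiIhERERERERERERERER"/>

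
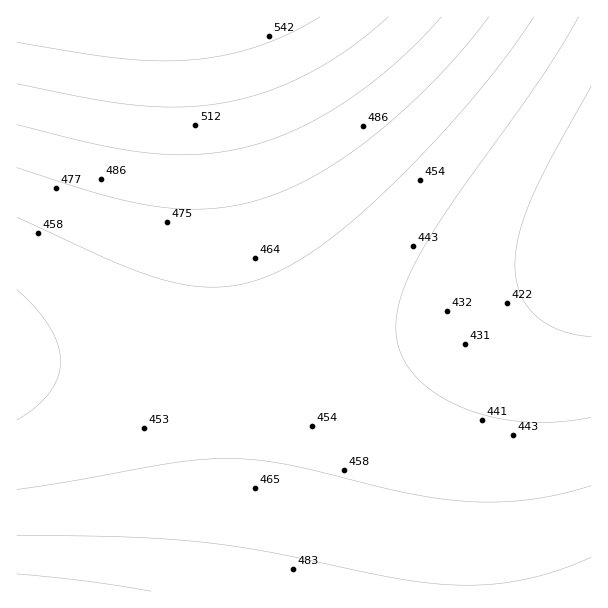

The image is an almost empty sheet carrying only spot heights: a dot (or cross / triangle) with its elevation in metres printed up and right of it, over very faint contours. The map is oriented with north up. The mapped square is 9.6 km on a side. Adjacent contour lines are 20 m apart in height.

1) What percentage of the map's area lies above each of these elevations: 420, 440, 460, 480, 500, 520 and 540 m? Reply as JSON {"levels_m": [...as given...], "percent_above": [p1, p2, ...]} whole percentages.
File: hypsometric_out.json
{"levels_m": [420, 440, 460, 480, 500, 520, 540], "percent_above": [96, 83, 50, 27, 14, 8, 3]}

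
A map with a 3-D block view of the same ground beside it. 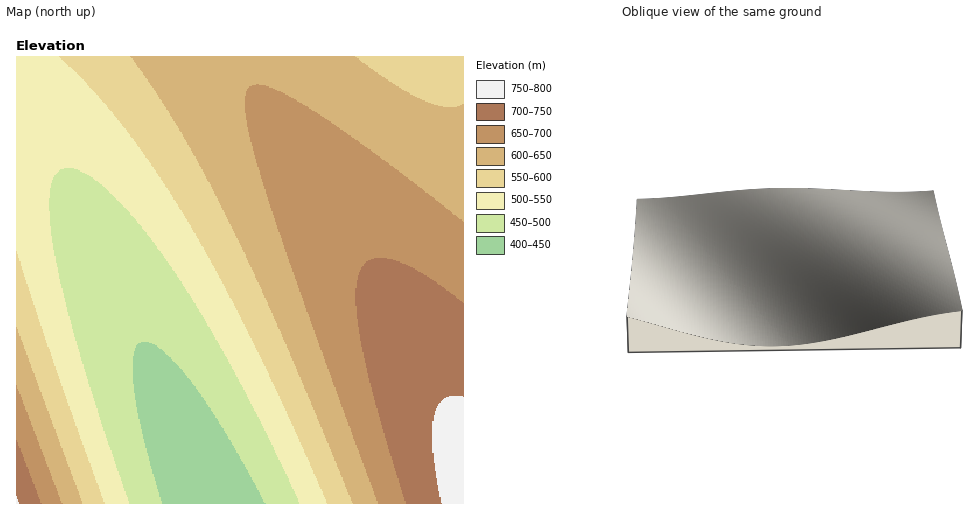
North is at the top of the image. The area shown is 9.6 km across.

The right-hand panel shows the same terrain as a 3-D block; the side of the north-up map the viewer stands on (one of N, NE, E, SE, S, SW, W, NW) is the S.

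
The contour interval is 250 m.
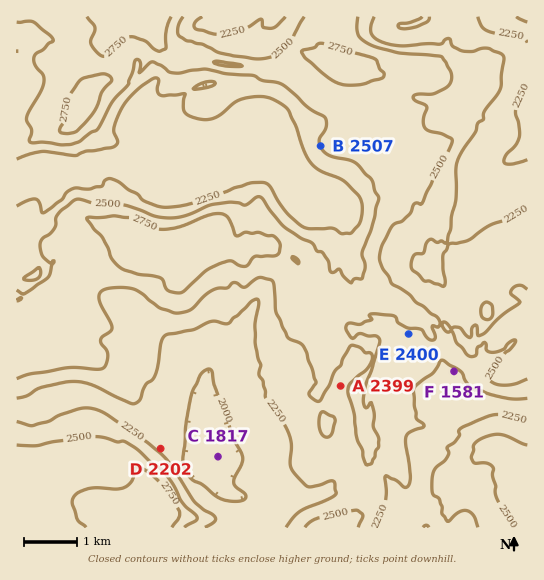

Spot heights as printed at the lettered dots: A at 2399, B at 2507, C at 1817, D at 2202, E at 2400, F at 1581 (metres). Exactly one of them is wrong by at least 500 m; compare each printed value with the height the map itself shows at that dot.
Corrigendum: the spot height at F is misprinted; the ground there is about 2206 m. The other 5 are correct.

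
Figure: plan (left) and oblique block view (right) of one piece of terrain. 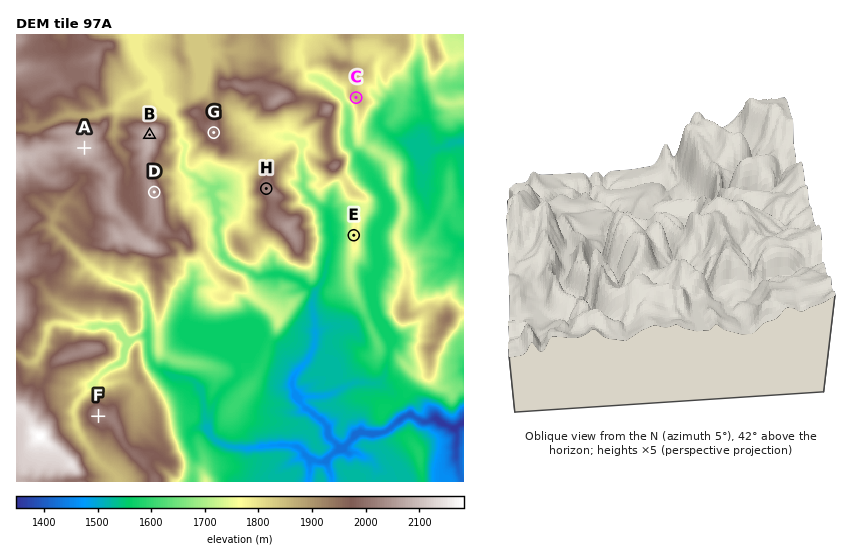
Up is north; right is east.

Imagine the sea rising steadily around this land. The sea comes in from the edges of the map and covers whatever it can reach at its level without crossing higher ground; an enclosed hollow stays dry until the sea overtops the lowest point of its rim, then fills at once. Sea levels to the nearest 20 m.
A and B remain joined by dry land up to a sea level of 2020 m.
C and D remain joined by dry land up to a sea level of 1780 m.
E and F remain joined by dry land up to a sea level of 1740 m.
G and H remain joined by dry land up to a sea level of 1840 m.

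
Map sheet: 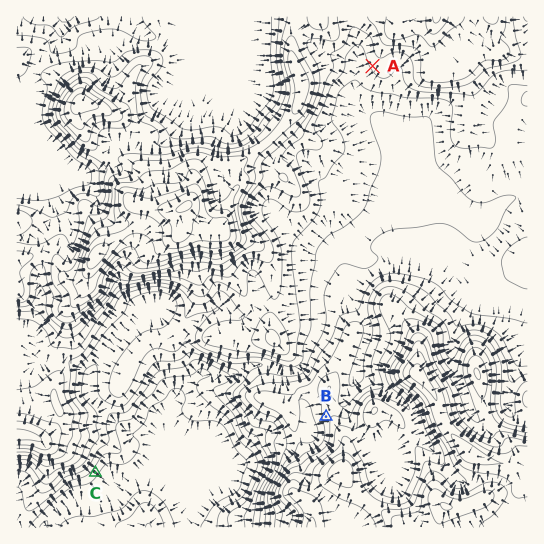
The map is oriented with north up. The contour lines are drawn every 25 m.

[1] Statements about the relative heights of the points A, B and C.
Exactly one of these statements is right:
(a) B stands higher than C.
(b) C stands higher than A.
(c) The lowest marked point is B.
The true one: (a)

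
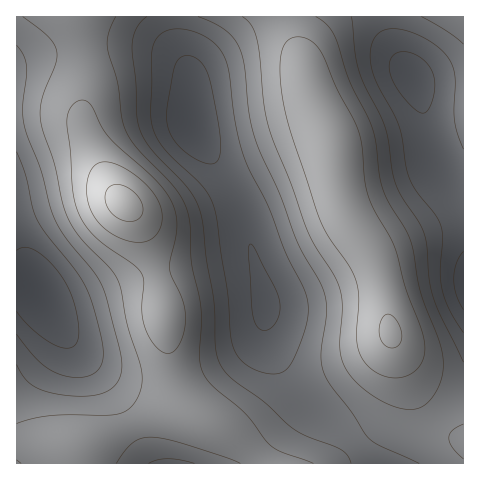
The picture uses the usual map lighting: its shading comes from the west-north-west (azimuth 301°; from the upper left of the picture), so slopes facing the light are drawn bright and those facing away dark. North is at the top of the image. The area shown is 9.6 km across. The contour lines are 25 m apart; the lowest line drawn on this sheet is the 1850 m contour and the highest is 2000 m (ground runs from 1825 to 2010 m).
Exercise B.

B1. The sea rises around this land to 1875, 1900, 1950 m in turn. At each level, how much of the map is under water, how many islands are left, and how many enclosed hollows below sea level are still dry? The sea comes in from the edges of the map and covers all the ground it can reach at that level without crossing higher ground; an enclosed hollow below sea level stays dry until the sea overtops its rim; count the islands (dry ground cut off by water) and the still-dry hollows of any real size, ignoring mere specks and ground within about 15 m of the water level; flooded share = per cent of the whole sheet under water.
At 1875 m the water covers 12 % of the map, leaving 0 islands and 1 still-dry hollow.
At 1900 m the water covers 41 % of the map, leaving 0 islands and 0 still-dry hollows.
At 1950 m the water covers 84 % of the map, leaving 2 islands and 0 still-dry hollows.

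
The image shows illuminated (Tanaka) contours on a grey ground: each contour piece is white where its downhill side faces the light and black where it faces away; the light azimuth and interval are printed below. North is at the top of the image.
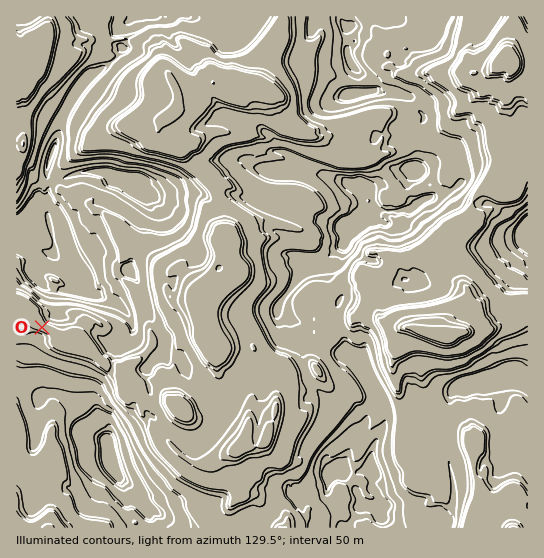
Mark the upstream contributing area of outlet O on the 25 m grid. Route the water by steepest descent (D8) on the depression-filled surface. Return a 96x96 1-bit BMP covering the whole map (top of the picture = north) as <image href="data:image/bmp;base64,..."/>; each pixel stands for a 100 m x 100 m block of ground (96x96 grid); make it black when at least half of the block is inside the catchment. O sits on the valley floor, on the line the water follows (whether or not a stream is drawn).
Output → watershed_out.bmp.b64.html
<image width="96" height="96" href="data:image/bmp;base64,Qk2+BAAAAAAAAD4AAAAoAAAAYAAAAGAAAAABAAEAAAAAAIAEAAATCwAAEwsAAAIAAAAAAAAA////AAAAAAAAAAAAAAAAAAAAAAAAAAAAAAAAAAAAAAAAAAAAAAAAAAAAAAAAAAAAAAAAAAAAAAAAAAAAAAAAAAAAAAAAAAAAAAAAAAAAAAAAAAAAAAAAAAAAAAAAAAAAAAAAAAAAAAAAAAAAAAAAAAAAAAAAAAAAAAAAAAAAAAAAAAAAAAAAAAAAAAAAAAAAAAAAAAAAAAAAAAAAAAAAAAAAAAAAAAAAAAAAAAAAAAAAAAAAAAAAAAAAAAAAAAAAAAAAAAAAAAAAAAAAAAAAAAAAAAAAAAAAAAAAAAAAAAAAAAAAAAAAAAAAAAAAAAAAAAAAAAAAAAAAAAAAAAAAAAAAAAAAAAAAAAAAAAAAAAAAAAAAAAAAAAAAAAAADgAAAAAAAAAAAAAAfgAAAAAAAAAAAAAP/gAAAAAAAAAAAAAP/gAAAAAAAAAAAAAf/wAAAAAAAAAAAAAf/4AAAAAAAAAAAAAf/8AAAAAAAAAAAAAf/8AAAAAAAAAAAAAf/8AAAAAAAAAAAAAf/+AAAAAAAAAAAAAf/+AAAAAAAAAAAAAf//AAAAAAAAAAAAAP//gAAAAAAAAAAAAH//wAAAAAAAAAAAAH//wAAAAAAAAAAAAH//wAAAAAAAAAAAAB//gAAAAAAAAAAAAA//gAAAAAAAAAAAAA//AAAAAAAAAAAAAA/8AAAAAAAAAAAAAA/gAAAAAAAAAAAAAA2AAAAAAAAAAAAAAACAAAAAAAAAAAAAAAAAAAAAAAAAAAAAAAAAAAAAAAAAAAAAAAAAAAAAAAAAAAAAAAAAAAAAAAAAAAAAAAAAAAAAAAAAAAAAAAAAAAAAAAAAAAAAAAAAAAAAAAAAAAAAAAAAAAAAAAAAAAAAAAAAAAAAAAAAAAAAAAAAAAAAAAAAAAAAAAAAAAAAAAAAAAAAAAAAAAAAAAAAAAAAAAAAAAAAAAAAAAAAAAAAAAAAAAAAAAAAAAAAAAAAAAAAAAAAAAAAAAAAAAAAAAAAAAAAAAAAAAAAAAAAAAAAAAAAAAAAAAAAAAAAAAAAAAAAAAAAAAAAAAAAAAAAAAAAAAAAAAAAAAAAAAAAAAAAAAAAAAAAAAAAAAAAAAAAAAAAAAAAAAAAAAAAAAAAAAAAAAAAAAAAAAAAAAAAAAAAAAAAAAAAAAAAAAAAAAAAAAAAAAAAAAAAAAAAAAAAAAAAAAAAAAAAAAAAAAAAAAAAAAAAAAAAAAAAAAAAAAAAAAAAAAAAAAAAAAAAAAAAAAAAAAAAAAAAAAAAAAAAAAAAAAAAAAAAAAAAAAAAAAAAAAAAAAAAAAAAAAAAAAAAAAAAAAAAAAAAAAAAAAAAAAAAAAAAAAAAAAAAAAAAAAAAAAAAAAAAAAAAAAAAAAAAAAAAAAAAAAAAAAAAAAAAAAAAAAAAAAAAAAAAAAAAAAAAAAAAAAAAAAAAAAAAAAAAAAAAAAAAAAAAAAAAAAAAAAAAAAAAAAAAAAAAAAAAAAAAAAAAAAAAAAAAAAAAAAAAAAAAAAAAAAAAAAAAAAAAAAAAAAAAAAAAAAAAA="/>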